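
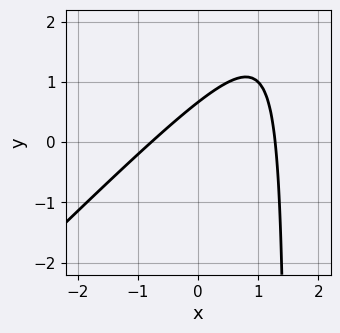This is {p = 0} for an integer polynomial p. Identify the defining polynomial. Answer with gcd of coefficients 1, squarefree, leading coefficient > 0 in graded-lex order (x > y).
The degree is 2 — the shape is more complex than any degree-1 curve.
Matching integer coefficients to the picture gives p.

2*x^2 - 2*x*y - x + 3*y - 2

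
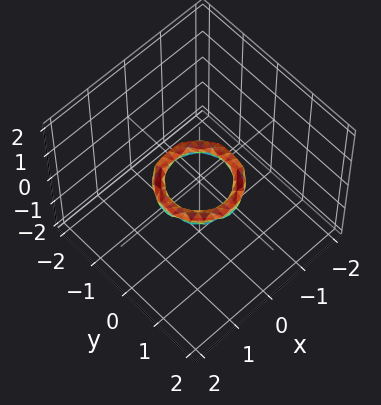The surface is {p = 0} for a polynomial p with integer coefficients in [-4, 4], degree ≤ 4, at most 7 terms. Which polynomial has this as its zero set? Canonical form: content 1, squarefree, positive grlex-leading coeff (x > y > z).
deg p = 4.
Symmetry: the z-axis is an axis of rotation, so x and y enter only as x² + y².
Checking where it meets the axes: among the integer gridlines, it crosses the y-axis at y ∈ {-1, 1}; no z-intercept at any integer in the box; a circular section at z = 0 has radius between 0 and 1; the x-axis gridline crossings are at x ∈ {-1, 1}.
Fitting integer coefficients to these (and the overall shape) gives p.

2*x^4 + 4*x^2*y^2 + 2*y^4 - 3*x^2 - 3*y^2 + 3*z^2 + 1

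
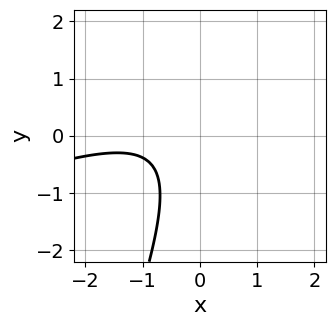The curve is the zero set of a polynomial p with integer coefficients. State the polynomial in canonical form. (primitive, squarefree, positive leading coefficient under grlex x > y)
x^2 - 3*x*y + y^2 + 2*x + 2

deg p = 2. No degree-1 curve has this shape.
Observable constraints: the curve avoids every integer x-axis point in the box; the curve avoids every integer y-axis point in the box.
These observations pin down the coefficients.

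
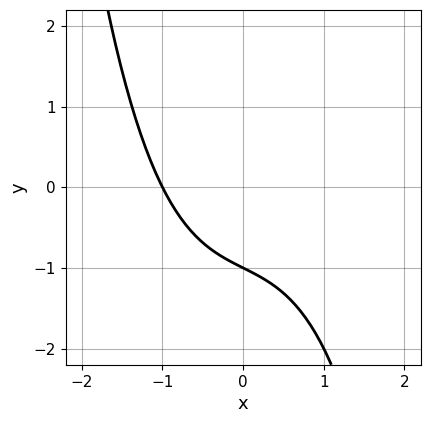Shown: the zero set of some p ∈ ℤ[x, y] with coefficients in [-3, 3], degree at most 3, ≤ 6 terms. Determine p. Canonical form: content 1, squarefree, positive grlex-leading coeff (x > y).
x^3 + x + 2*y + 2

(a) The degree is 3 — the shape is more complex than any degree-2 curve.
(b) Reading off the gridlines: it meets the y-axis at y = -1 (among the integer gridlines); it crosses the x-axis at the gridline x = -1.
(c) Assembling these constraints gives the stated polynomial.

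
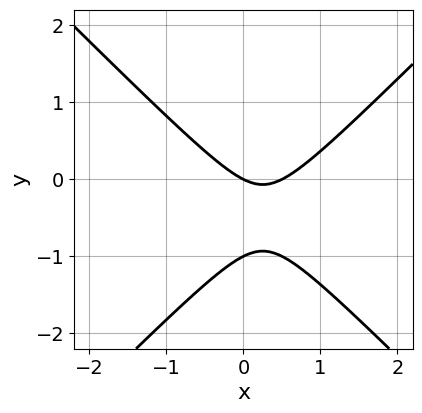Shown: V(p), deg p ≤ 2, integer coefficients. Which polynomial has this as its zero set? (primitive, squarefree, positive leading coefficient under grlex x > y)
1. The degree is 2 — a generic line meets the curve in up to 2 points.
2. Checking where it meets the axes: one x-axis crossing is at x = 0; the y-axis gridline crossings are at y ∈ {-1, 0}.
3. Assembling these constraints gives the stated polynomial.

2*x^2 - 2*y^2 - x - 2*y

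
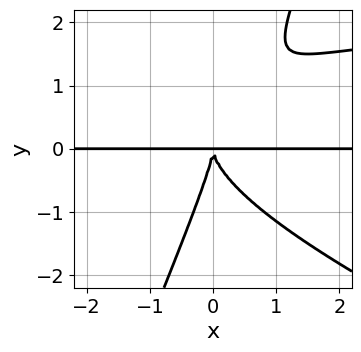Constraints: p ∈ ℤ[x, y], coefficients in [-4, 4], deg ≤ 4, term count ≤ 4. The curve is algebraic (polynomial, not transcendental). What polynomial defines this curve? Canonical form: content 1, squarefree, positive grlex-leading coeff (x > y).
x^2*y^2 + 2*x*y^3 - y^4 - 3*x^2*y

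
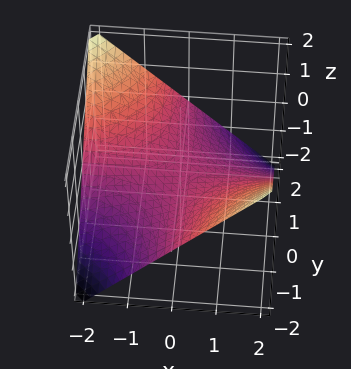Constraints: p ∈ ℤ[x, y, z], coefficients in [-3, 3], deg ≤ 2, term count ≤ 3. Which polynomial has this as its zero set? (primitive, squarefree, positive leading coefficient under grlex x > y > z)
Degree: a saddle surface; a quadric, so deg p = 2.
Against the integer gridlines: one z-axis crossing is at z = 0; the visible x-axis segment lies entirely on the surface.
Putting this together gives p. Check: (0, 2, 0) on the y-axis lies on the surface, and p(0, 2, 0) = 0. ✓

x*y + 2*z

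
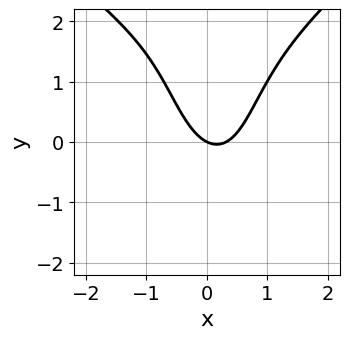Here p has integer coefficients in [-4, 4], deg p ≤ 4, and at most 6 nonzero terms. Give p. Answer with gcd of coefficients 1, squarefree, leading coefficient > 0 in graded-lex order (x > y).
x^4 - x^2*y^2 + 3*x^2 - x - 2*y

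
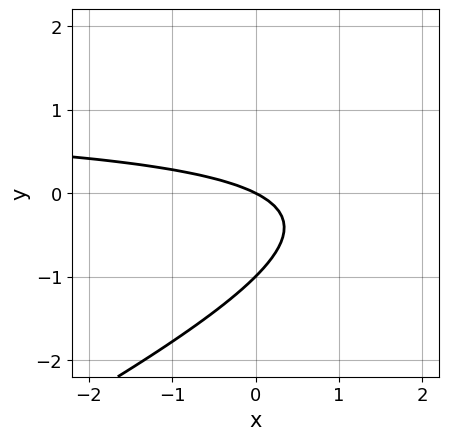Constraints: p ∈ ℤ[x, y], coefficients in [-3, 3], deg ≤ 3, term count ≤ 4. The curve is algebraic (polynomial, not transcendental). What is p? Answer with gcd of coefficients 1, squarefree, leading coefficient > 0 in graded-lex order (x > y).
Degree: a generic line meets the curve in up to 2 points, so deg p = 2.
From the axis intercepts and sections: among the integer gridlines, it crosses the y-axis at y ∈ {-1, 0}; it crosses the x-axis at the gridline x = 0.
Fitting integer coefficients to these (and the overall shape) gives p.

x*y - 2*y^2 - x - 2*y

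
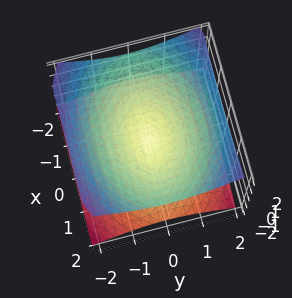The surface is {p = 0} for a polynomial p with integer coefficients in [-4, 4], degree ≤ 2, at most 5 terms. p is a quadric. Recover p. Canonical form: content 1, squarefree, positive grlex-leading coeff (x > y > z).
x^2 + 2*y^2 - 3*z^2

1. Degree: two nappes meeting at a single point; a quadric, so deg p = 2.
2. Symmetries: it's symmetric under y → −y, forcing even powers of y; it's symmetric under x → −x, forcing even powers of x; the z ↦ −z reflection is a symmetry, so z appears only in even powers.
3. Observable constraints: it crosses the z-axis at the gridline z = 0; it crosses the x-axis at the gridline x = 0.
4. The integer polynomial consistent with all of this is the stated p.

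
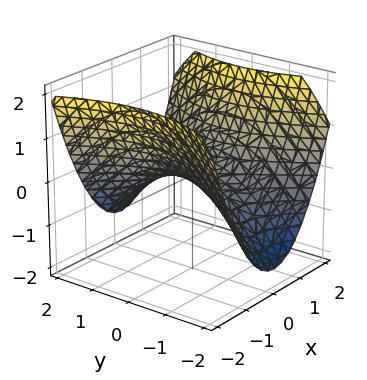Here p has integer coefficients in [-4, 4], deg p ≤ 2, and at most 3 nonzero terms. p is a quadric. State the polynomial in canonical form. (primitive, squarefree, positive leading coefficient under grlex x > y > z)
2*x^2 - y^2 - 3*z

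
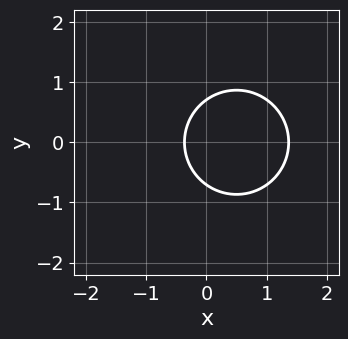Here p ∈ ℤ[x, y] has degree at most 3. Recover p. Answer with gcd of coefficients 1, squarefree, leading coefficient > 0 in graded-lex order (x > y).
deg p = 2.
Symmetries: it's symmetric under y → −y, forcing even powers of y.
Solving for integer coefficients yields p as stated.

2*x^2 + 2*y^2 - 2*x - 1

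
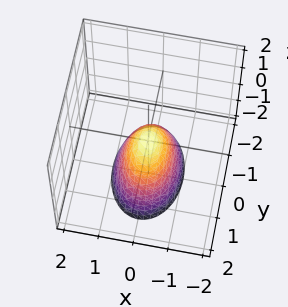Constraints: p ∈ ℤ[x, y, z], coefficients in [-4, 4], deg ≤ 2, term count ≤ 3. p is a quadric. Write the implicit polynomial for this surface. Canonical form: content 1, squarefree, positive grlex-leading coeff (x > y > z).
1. The degree is 2 — a paraboloid; a quadric.
2. Symmetries: it's symmetric under y → −y, forcing even powers of y; mirror symmetry x ↦ −x ⇒ only even powers of x.
3. Checking where it meets the axes: one z-axis crossing is at z = 0; it meets the x-axis at x = 0 (among the integer gridlines); it meets the y-axis at y = 0 (among the integer gridlines).
4. Together with the visible shape, these determine p as stated.

2*x^2 + y^2 + z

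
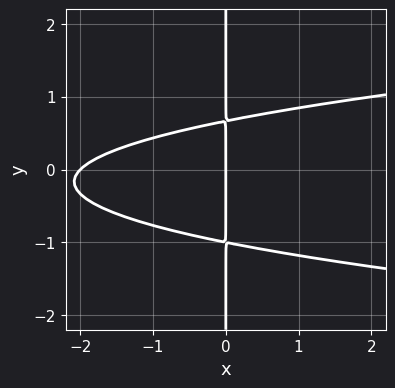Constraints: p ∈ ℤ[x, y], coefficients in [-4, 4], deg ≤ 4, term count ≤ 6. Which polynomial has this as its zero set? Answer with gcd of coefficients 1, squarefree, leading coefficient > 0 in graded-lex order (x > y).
First, the degree is 3 — no degree-2 curve has this shape.
Next, checking where it meets the axes: the visible y-axis segment lies entirely on the curve; the x-axis gridline crossings are at x ∈ {-2, 0}.
Finally, matching integer coefficients to the picture gives p.

3*x*y^2 - x^2 + x*y - 2*x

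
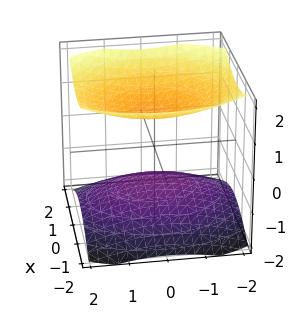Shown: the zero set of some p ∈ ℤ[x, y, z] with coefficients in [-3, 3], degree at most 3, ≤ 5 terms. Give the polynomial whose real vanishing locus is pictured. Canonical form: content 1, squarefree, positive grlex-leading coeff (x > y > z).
2*x^2 + y^2 - 3*z^2 + 3

1. There are 2 components.
2. deg p = 2.
3. Symmetries: the x ↦ −x reflection is a symmetry, so x appears only in even powers; it's symmetric under y → −y, forcing even powers of y; the z ↦ −z reflection is a symmetry, so z appears only in even powers.
4. Against the integer gridlines: it misses every integer gridline on the x-axis; it misses every integer gridline on the y-axis; among the integer gridlines, it crosses the z-axis at z ∈ {-1, 1}.
5. Solving for integer coefficients yields p as stated.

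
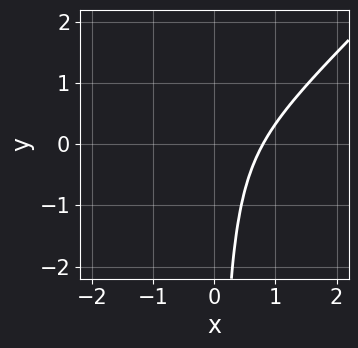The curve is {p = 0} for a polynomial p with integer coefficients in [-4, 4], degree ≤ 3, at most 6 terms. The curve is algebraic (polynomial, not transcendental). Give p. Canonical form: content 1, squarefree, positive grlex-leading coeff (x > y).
2*x^3 - 2*x^2*y - x*y - 1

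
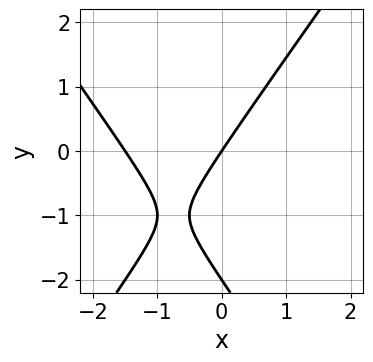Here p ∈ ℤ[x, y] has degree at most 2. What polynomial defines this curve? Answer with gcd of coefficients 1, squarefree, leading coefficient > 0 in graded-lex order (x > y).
2*x^2 - y^2 + 3*x - 2*y

First, degree: no degree-1 curve has this shape, so deg p = 2.
Then, against the integer gridlines: the y-axis gridline crossings are at y ∈ {-2, 0}; it meets the x-axis at x = 0 (among the integer gridlines).
Finally, fitting integer coefficients to these (and the overall shape) gives p.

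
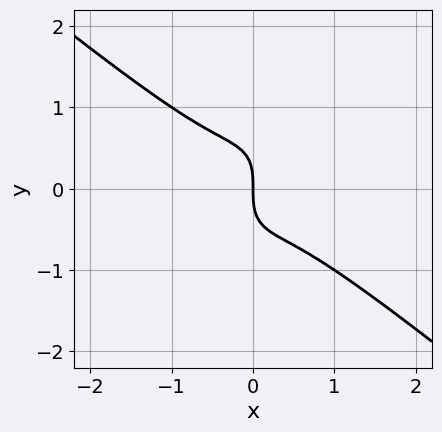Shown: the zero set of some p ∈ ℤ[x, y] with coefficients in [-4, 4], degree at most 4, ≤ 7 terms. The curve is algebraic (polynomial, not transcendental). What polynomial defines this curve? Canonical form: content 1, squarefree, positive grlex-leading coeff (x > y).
(a) The degree is 3 — a generic line meets the curve in up to 3 points.
(b) Observable constraints: it crosses the y-axis at the gridline y = 0; it meets the x-axis at x = 0 (among the integer gridlines).
(c) Matching integer coefficients to the picture gives p.

2*x^3 + x^2*y - x*y^2 + y^3 + x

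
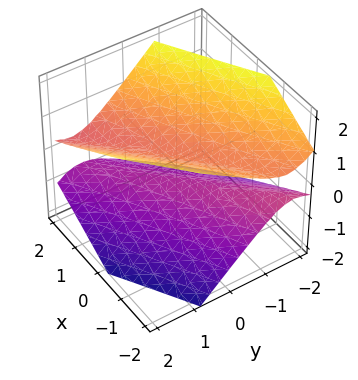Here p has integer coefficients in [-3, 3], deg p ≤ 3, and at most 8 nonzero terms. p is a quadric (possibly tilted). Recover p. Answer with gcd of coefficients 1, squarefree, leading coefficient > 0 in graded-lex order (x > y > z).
x^2 - 3*x*y + 2*y^2 - y*z - 3*z^2 + 1

1. The picture has 2 separate pieces. They look like related sheets of one shape, so recover p as a whole.
2. The degree is 2 — the shape is more complex than any degree-1 surface.
3. Reading off the gridlines: no x-intercept at any integer in the box; the surface avoids every integer y-axis point in the box.
4. These observations pin down the coefficients.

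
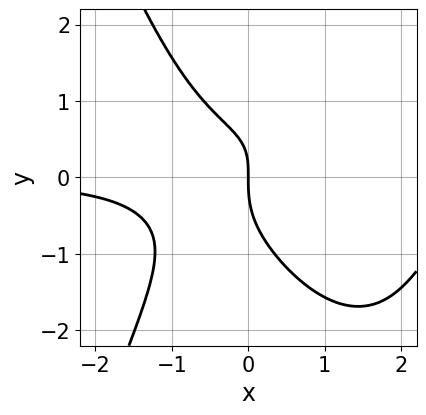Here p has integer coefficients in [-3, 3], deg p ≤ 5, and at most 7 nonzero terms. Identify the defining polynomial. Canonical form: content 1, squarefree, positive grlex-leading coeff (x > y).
deg p = 4.
Observable constraints: one x-axis crossing is at x = 0; it crosses the y-axis at the gridline y = 0.
The integer polynomial consistent with all of this is the stated p.

2*x^3*y - 3*x^2*y + 2*y^3 - 2*x*y + 3*x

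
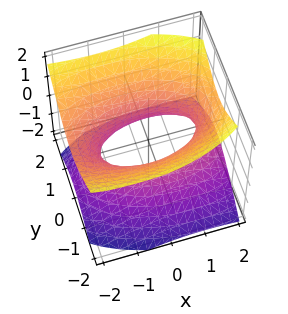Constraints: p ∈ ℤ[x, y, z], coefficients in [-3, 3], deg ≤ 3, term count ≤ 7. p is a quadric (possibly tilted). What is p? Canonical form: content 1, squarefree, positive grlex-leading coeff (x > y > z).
x^2 + x*z + 3*y^2 - 3*z^2 - 2

(a) deg p = 2. A generic line meets the surface in up to 2 points.
(b) From the visible intercepts: the surface avoids every integer z-axis point in the box.
(c) Assembling these constraints gives the stated polynomial.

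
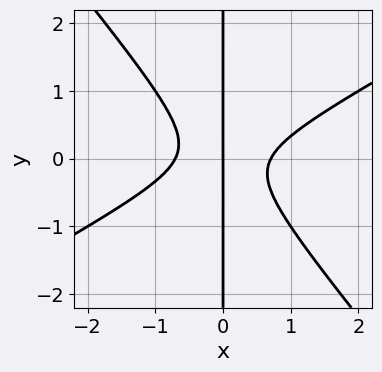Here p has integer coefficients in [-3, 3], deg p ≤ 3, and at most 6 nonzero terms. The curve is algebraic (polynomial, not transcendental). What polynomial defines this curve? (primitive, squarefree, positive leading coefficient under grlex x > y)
2*x^3 - 2*x^2*y - 3*x*y^2 - x

(a) The degree is 3 — no degree-2 curve has this shape.
(b) Observable constraints: every point of the y-axis in the box is on the curve; one x-axis crossing is at x = 0.
(c) The integer polynomial consistent with all of this is the stated p.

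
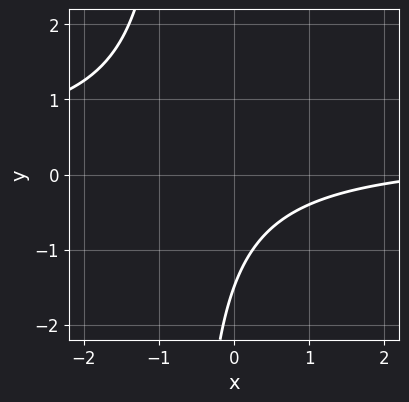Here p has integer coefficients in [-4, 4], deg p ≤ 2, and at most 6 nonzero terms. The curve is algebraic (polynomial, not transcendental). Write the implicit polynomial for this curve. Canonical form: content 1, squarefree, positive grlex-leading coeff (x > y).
3*x*y - x + 2*y + 3

First, deg p = 2.
Next, from the axis intercepts and sections: the curve avoids every integer x-axis point in the box.
Finally, these observations pin down the coefficients.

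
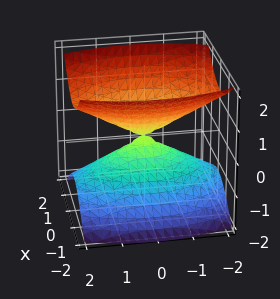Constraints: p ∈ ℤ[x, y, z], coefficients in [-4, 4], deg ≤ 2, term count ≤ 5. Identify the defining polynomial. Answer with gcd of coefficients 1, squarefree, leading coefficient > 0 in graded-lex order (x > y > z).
First, there are 2 components. Treating them together as one polynomial.
Next, deg p = 2. Two nappes meeting at a single point; a quadric.
Then, symmetries: it's symmetric under z → −z, forcing even powers of z; mirror symmetry y ↦ −y ⇒ only even powers of y; mirror symmetry x ↦ −x ⇒ only even powers of x.
Then, against the integer gridlines: it crosses the z-axis at the gridline z = 0; one x-axis crossing is at x = 0.
Finally, fitting integer coefficients to these (and the overall shape) gives p.

3*x^2 + y^2 - 3*z^2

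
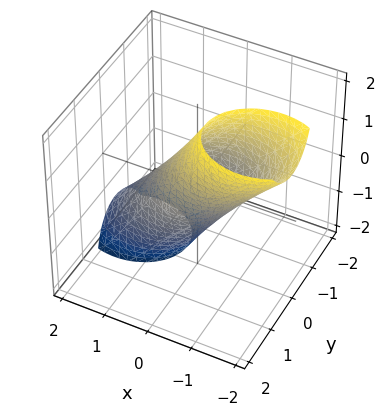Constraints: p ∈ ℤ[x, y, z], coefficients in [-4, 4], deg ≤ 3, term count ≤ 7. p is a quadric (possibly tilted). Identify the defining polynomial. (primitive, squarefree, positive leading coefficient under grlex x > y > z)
2*x^2 + 3*x*z + 3*y^2 - y*z + z^2 - 2

First, the degree is 2 — no degree-1 surface has this shape.
Next, checking where it meets the axes: the x-axis gridline crossings are at x ∈ {-1, 1}.
Finally, these observations pin down the coefficients.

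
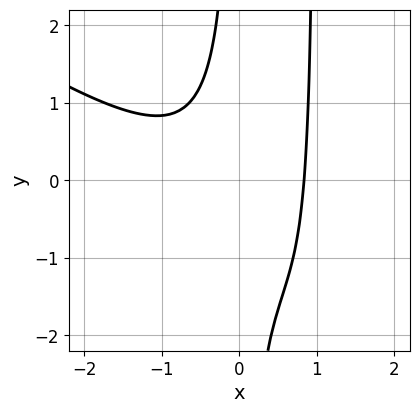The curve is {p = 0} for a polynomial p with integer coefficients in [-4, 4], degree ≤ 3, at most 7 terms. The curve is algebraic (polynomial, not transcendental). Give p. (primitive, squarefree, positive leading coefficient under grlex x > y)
First, degree: the shape is more complex than any degree-2 curve, so deg p = 3.
Next, from the visible intercepts: no y-intercept at any integer in the box.
Finally, putting this together gives p.

2*x^3 + 3*x^2*y - 3*x*y + x - 2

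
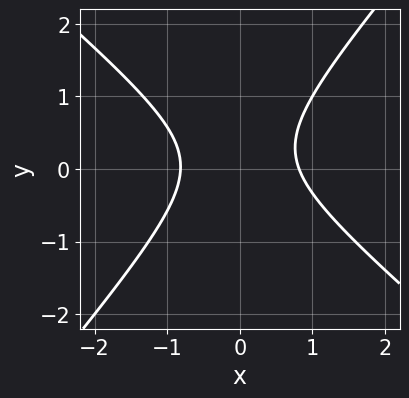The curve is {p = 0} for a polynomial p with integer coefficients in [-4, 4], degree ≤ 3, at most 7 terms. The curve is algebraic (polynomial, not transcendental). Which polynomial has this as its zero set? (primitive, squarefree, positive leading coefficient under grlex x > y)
deg p = 2. A generic line meets the curve in up to 2 points.
Against the integer gridlines: no y-intercept at any integer in the box.
Together with the visible shape, these determine p as stated.

3*x^2 + x*y - 3*y^2 + y - 2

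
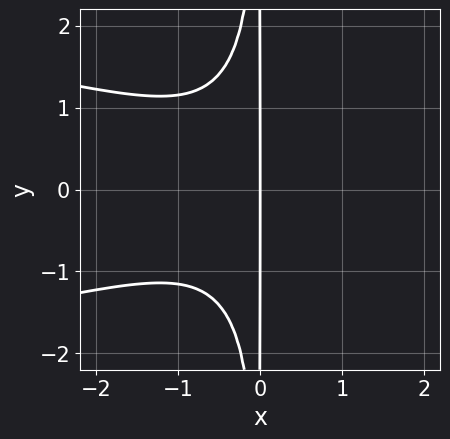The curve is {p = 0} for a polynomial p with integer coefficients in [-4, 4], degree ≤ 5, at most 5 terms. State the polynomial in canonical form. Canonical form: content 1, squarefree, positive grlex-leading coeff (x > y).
3*x^2*y^2 + 2*x^3 + x^2 + 3*x

First, deg p = 4. A generic line meets the curve in up to 4 points.
Then, symmetries: mirror symmetry y ↦ −y ⇒ only even powers of y.
Then, from the visible intercepts: the visible y-axis segment lies entirely on the curve; it crosses the x-axis at the gridline x = 0.
Finally, fitting integer coefficients to these (and the overall shape) gives p.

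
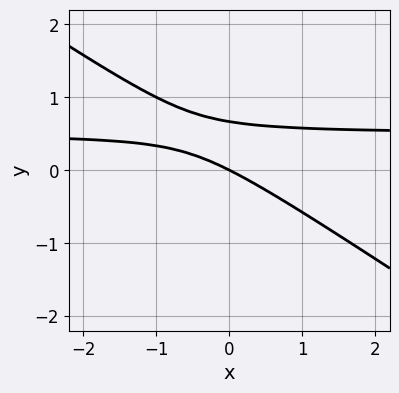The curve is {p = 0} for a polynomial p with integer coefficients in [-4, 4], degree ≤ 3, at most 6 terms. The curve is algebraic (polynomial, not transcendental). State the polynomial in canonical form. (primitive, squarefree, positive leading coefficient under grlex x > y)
2*x*y + 3*y^2 - x - 2*y

First, deg p = 2.
Next, from the visible intercepts: it crosses the y-axis at the gridline y = 0; it meets the x-axis at x = 0 (among the integer gridlines).
Finally, matching integer coefficients to the picture gives p.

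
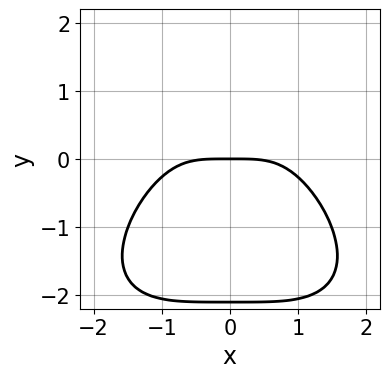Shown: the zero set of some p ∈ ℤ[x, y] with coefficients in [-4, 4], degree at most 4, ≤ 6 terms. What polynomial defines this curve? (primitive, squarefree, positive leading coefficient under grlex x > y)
1. The degree is 4 — the shape is more complex than any degree-3 curve.
2. Symmetries: the x ↦ −x reflection is a symmetry, so x appears only in even powers.
3. Against the integer gridlines: one x-axis crossing is at x = 0; it crosses the y-axis at the gridline y = 0.
4. The integer polynomial consistent with all of this is the stated p.

x^4 + y^4 - 3*y^2 + 3*y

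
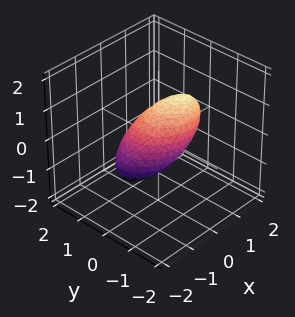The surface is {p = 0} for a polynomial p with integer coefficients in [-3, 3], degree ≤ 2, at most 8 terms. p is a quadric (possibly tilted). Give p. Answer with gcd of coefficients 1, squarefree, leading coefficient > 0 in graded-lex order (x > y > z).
2*x^2 + x*y - 3*x*z + 3*y^2 + 3*z^2 - 2

First, degree: the shape is more complex than any degree-1 surface, so deg p = 2.
Next, checking where it meets the axes: among the integer gridlines, it crosses the x-axis at x ∈ {-1, 1}.
Finally, fitting integer coefficients to these (and the overall shape) gives p.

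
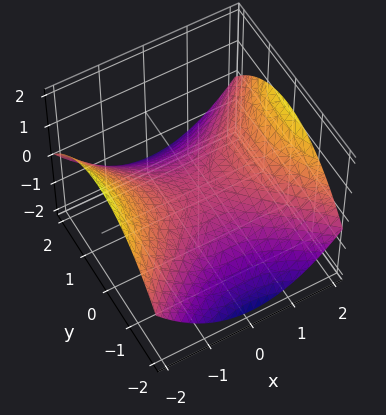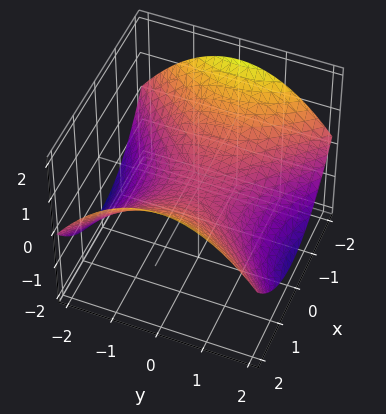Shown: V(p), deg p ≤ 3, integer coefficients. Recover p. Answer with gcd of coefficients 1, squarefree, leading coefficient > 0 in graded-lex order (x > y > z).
x^2 - y^2 - 3*z

First, the degree is 2 — a hyperbolic paraboloid; a quadric.
Then, symmetries: the y ↦ −y reflection is a symmetry, so y appears only in even powers; the x ↦ −x reflection is a symmetry, so x appears only in even powers.
Then, checking where it meets the axes: it meets the y-axis at y = 0 (among the integer gridlines); it meets the z-axis at z = 0 (among the integer gridlines); it crosses the x-axis at the gridline x = 0.
Finally, these observations pin down the coefficients.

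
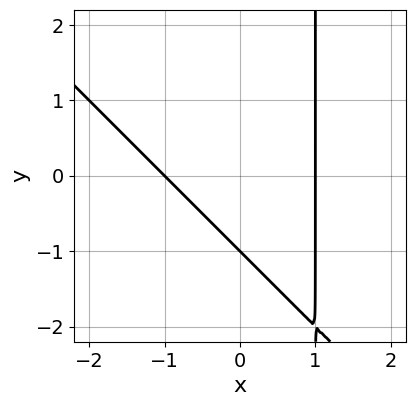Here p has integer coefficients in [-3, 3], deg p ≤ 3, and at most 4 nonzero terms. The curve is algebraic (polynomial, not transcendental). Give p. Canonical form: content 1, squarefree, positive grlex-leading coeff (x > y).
1. Degree: no degree-1 curve has this shape, so deg p = 2.
2. Checking where it meets the axes: among the integer gridlines, it crosses the x-axis at x ∈ {-1, 1}; one y-axis crossing is at y = -1.
3. Putting this together gives p.

x^2 + x*y - y - 1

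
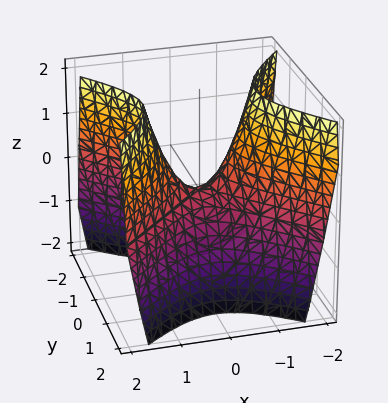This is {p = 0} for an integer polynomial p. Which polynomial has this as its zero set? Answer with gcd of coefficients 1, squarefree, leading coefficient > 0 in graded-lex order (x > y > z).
3*x^2 - 3*y^2 - 2*z

First, deg p = 2. A hyperbolic paraboloid; a quadric.
Then, symmetries: mirror symmetry y ↦ −y ⇒ only even powers of y; the x ↦ −x reflection is a symmetry, so x appears only in even powers.
Next, reading off the gridlines: it meets the z-axis at z = 0 (among the integer gridlines); it meets the y-axis at y = 0 (among the integer gridlines); it meets the x-axis at x = 0 (among the integer gridlines).
Finally, these observations pin down the coefficients.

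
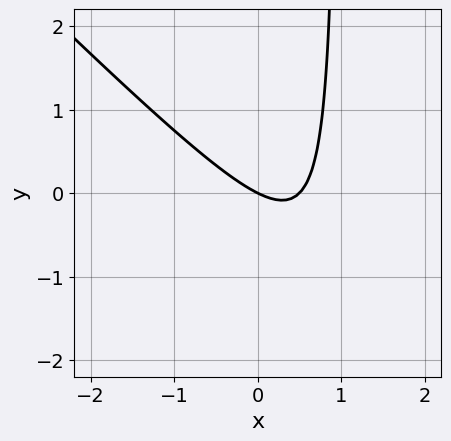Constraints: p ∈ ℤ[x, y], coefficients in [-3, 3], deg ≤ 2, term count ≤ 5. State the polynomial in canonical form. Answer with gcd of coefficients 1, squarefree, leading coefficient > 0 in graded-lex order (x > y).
2*x^2 + 2*x*y - x - 2*y

First, degree: the shape is more complex than any degree-1 curve, so deg p = 2.
Next, from the axis intercepts and sections: it crosses the y-axis at the gridline y = 0; one x-axis crossing is at x = 0.
Finally, assembling these constraints gives the stated polynomial.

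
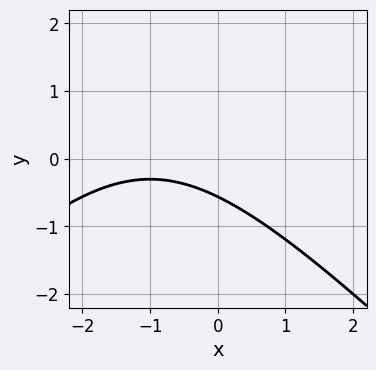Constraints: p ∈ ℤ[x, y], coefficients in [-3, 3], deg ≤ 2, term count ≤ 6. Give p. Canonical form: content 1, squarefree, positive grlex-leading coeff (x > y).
x^2 - y^2 + 2*x + 3*y + 2

1. Degree: no degree-1 curve has this shape, so deg p = 2.
2. Checking where it meets the axes: no x-intercept at any integer in the box.
3. These observations pin down the coefficients.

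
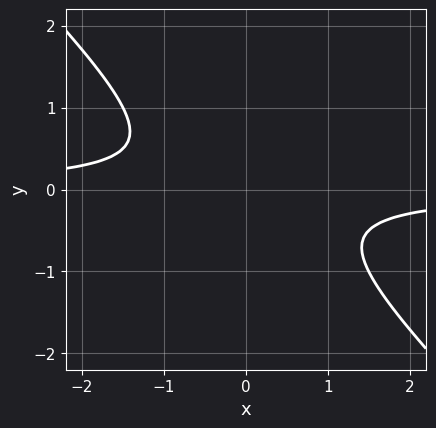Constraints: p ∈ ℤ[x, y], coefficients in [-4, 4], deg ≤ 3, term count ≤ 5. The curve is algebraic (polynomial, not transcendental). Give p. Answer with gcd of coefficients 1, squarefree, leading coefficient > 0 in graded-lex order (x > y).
2*x*y + 2*y^2 + 1

(a) The degree is 2 — no degree-1 curve has this shape.
(b) Checking where it meets the axes: the curve avoids every integer y-axis point in the box; it misses every integer gridline on the x-axis.
(c) Fitting integer coefficients to these (and the overall shape) gives p.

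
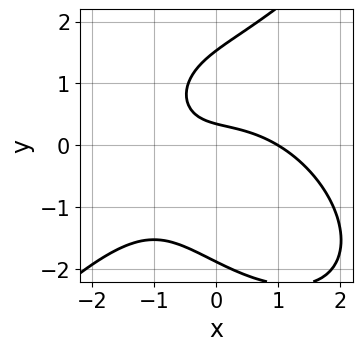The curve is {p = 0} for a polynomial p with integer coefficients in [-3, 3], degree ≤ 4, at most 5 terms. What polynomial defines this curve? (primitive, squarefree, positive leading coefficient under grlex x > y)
deg p = 3. No degree-2 curve has this shape.
From the axis intercepts and sections: it crosses the x-axis at the gridline x = 1.
Assembling these constraints gives the stated polynomial.

x^3 - y^3 + 2*x*y + 3*y - 1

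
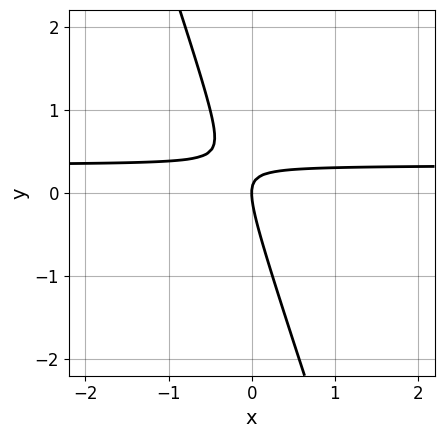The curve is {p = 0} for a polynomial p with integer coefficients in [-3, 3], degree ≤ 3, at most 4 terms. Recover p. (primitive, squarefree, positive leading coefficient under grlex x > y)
3*x*y + y^2 - x

(a) deg p = 2.
(b) From the axis intercepts and sections: it crosses the y-axis at the gridline y = 0; it crosses the x-axis at the gridline x = 0.
(c) Fitting integer coefficients to these (and the overall shape) gives p.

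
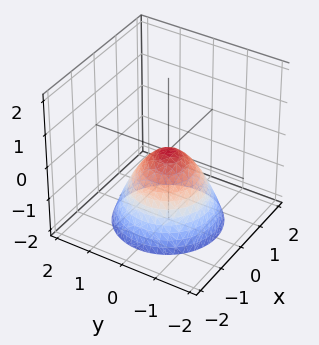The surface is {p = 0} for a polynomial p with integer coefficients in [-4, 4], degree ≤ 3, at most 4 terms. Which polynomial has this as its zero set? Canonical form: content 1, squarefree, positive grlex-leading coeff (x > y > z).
First, the degree is 2 — a single bowl opening along one axis; a quadric.
Next, by symmetry, the surface is invariant under rotation about z: p = q(x² + y², z).
Next, checking where it meets the axes: it crosses the y-axis at the gridline y = 0; one x-axis crossing is at x = 0; a circular section at z = -1 has radius exactly 1.
Finally, putting this together gives p.

x^2 + y^2 + z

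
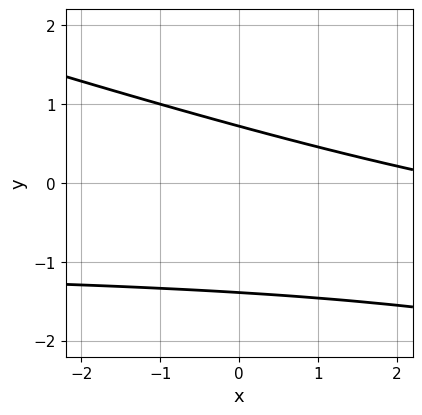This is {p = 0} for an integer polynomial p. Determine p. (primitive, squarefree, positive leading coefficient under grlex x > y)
x*y + 3*y^2 + x + 2*y - 3

1. Degree: a generic line meets the curve in up to 2 points, so deg p = 2.
2. Observable constraints: the curve avoids every integer x-axis point in the box.
3. These observations pin down the coefficients.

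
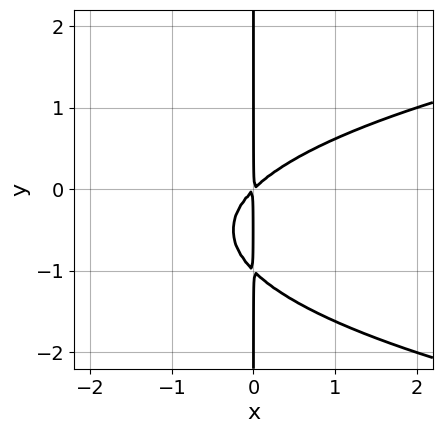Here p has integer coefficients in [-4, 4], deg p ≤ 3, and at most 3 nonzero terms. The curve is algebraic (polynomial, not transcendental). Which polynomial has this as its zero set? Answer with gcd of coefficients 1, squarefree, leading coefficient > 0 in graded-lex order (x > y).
x*y^2 - x^2 + x*y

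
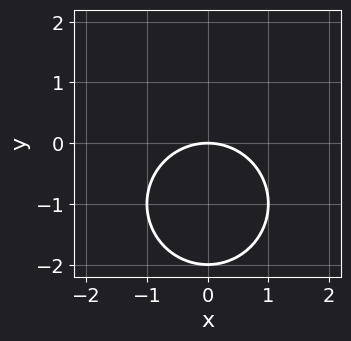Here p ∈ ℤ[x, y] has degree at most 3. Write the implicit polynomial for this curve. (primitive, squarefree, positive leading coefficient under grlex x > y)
x^2 + y^2 + 2*y

1. The degree is 2 — a generic line meets the curve in up to 2 points.
2. Symmetries: mirror symmetry x ↦ −x ⇒ only even powers of x.
3. Reading off the gridlines: among the integer gridlines, it crosses the y-axis at y ∈ {-2, 0}; it crosses the x-axis at the gridline x = 0.
4. Solving for integer coefficients yields p as stated.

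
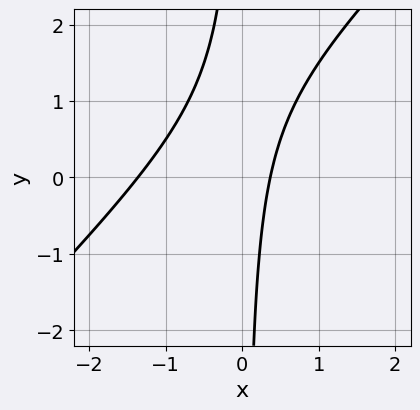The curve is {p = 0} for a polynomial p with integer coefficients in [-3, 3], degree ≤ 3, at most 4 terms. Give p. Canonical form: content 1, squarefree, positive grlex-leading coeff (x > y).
First, deg p = 2. A generic line meets the curve in up to 2 points.
Next, checking where it meets the axes: no y-intercept at any integer in the box.
Finally, putting this together gives p.

2*x^2 - 2*x*y + 2*x - 1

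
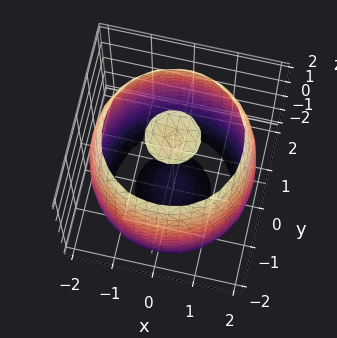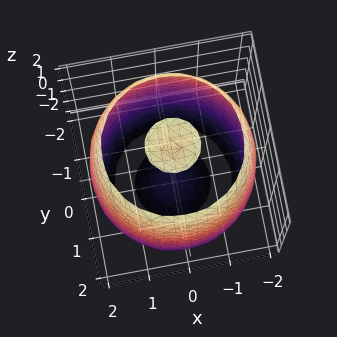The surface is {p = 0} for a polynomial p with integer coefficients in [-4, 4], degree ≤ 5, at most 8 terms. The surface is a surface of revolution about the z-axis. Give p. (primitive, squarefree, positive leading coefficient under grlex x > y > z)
(a) There are 3 components. Treating them together as one polynomial.
(b) deg p = 4. The shape is more complex than any degree-3 surface.
(c) By symmetry, the z-axis is an axis of rotation, so x and y enter only as x² + y².
(d) Reading off the gridlines: a circular section at z = 2 has radius between 0 and 1.
(e) Fitting integer coefficients to these (and the overall shape) gives p.

x^4 + 2*x^2*y^2 + y^4 - 3*x^2 - 3*y^2 + z^2 - 3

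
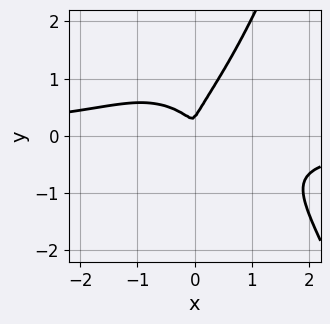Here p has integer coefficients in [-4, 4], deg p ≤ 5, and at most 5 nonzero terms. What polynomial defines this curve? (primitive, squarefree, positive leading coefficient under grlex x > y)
(a) deg p = 4. A generic line meets the curve in up to 4 points.
(b) Solving for integer coefficients yields p as stated.

3*x^3*y + 3*x*y^2 - 3*y^3 + 3*x^2 + y^2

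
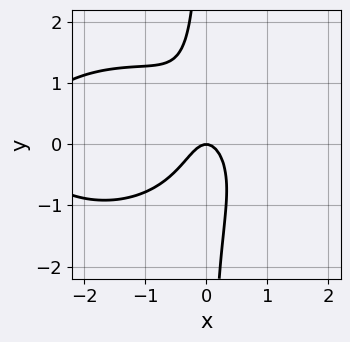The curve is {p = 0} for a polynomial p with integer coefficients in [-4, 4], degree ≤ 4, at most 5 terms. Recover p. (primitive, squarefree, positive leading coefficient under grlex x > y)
x^3 + 2*x*y^2 + 3*x^2 + y

1. Degree: a generic line meets the curve in up to 3 points, so deg p = 3.
2. From the axis intercepts and sections: it meets the x-axis at x = 0 (among the integer gridlines); one y-axis crossing is at y = 0.
3. Together with the visible shape, these determine p as stated.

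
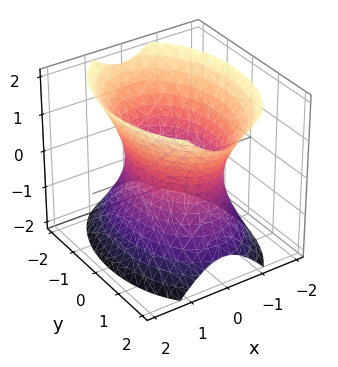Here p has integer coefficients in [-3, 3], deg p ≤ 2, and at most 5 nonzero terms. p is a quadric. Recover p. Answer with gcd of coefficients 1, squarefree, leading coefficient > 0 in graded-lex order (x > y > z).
First, deg p = 2. An hourglass — one-sheet hyperboloid; a quadric.
Then, symmetries: the x ↦ −x reflection is a symmetry, so x appears only in even powers; it's symmetric under y → −y, forcing even powers of y; it's symmetric under z → −z, forcing even powers of z.
Then, from the visible intercepts: no z-intercept at any integer in the box; among the integer gridlines, it crosses the x-axis at x ∈ {-1, 1}.
Finally, fitting integer coefficients to these (and the overall shape) gives p.

2*x^2 + y^2 - z^2 - 2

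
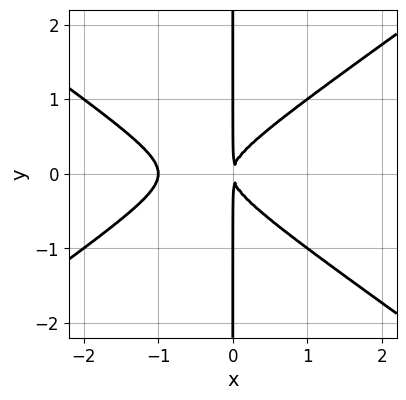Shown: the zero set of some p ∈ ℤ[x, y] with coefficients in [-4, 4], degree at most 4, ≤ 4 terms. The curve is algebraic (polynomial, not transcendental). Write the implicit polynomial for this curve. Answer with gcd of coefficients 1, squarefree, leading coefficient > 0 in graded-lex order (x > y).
x^3 - 2*x*y^2 + x^2

First, the degree is 3 — a generic line meets the curve in up to 3 points.
Then, symmetries: mirror symmetry y ↦ −y ⇒ only even powers of y.
Then, reading off the gridlines: it meets the x-axis at x = -1 (among the integer gridlines); the visible y-axis segment lies entirely on the curve.
Finally, matching integer coefficients to the picture gives p.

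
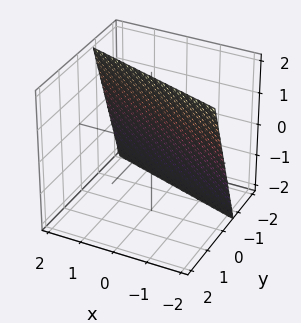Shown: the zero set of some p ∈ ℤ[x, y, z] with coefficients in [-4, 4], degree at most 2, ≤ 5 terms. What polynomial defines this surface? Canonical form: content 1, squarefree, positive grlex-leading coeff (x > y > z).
1. deg p = 1. Every cross-section is a straight line — this is a plane.
2. Reading off the gridlines: one z-axis crossing is at z = 2; it crosses the x-axis at the gridline x = -2.
3. Together with the visible shape, these determine p as stated.

x + 3*y - z + 2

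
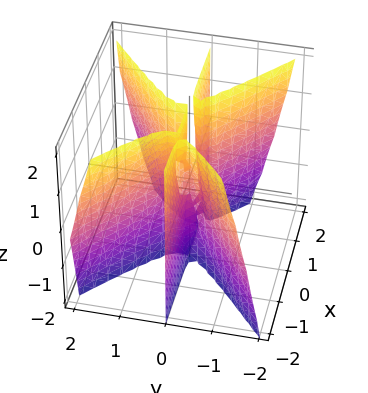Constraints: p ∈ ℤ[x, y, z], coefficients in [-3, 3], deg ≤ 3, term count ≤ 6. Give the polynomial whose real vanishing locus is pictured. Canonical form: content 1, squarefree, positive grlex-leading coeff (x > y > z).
2*x^2*y + x*y*z - 3*y^3 + y^2

(a) Degree: a generic line meets the surface in up to 3 points, so deg p = 3.
(b) Checking where it meets the axes: the visible x-axis segment lies entirely on the surface; every point of the z-axis in the box is on the surface.
(c) Assembling these constraints gives the stated polynomial.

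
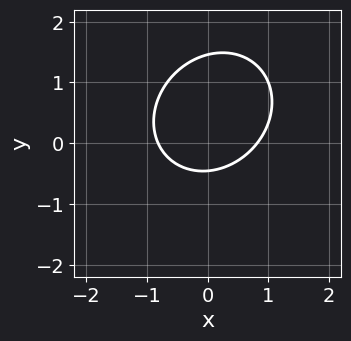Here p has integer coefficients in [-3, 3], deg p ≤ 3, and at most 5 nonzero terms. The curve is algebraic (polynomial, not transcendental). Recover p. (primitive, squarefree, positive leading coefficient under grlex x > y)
deg p = 2.
The integer polynomial consistent with all of this is the stated p.

3*x^2 - x*y + 3*y^2 - 3*y - 2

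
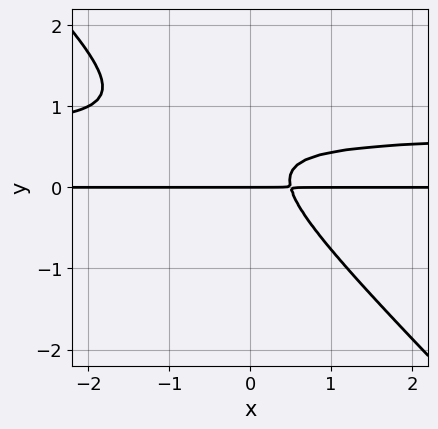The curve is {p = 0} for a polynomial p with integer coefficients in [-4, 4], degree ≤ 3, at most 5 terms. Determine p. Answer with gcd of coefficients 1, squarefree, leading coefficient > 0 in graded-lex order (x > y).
3*x*y^2 + 3*y^3 - 2*x*y - 2*y^2 + y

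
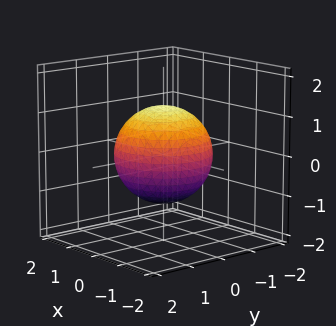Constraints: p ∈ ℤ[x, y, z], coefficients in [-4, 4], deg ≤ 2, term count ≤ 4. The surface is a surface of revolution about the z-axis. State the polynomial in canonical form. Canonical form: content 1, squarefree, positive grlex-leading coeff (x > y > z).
(a) deg p = 2.
(b) Symmetry: every cross-section ⟂ z is a circle, so x, y appear only via x² + y².
(c) From the axis intercepts and sections: a circular section at z = 1 has radius between 0 and 1.
(d) Solving for integer coefficients yields p as stated.

2*x^2 + 2*y^2 + 2*z^2 - 3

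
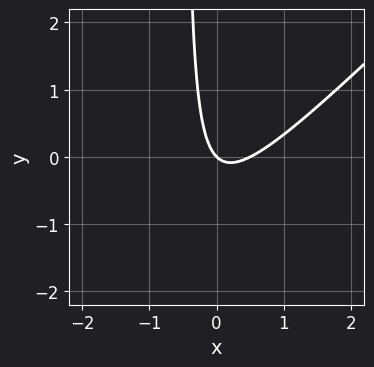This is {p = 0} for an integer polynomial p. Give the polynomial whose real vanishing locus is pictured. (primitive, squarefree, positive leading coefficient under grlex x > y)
2*x^2 - 2*x*y - x - y

1. The degree is 2 — a generic line meets the curve in up to 2 points.
2. Reading off the gridlines: it crosses the x-axis at the gridline x = 0; it crosses the y-axis at the gridline y = 0.
3. Putting this together gives p.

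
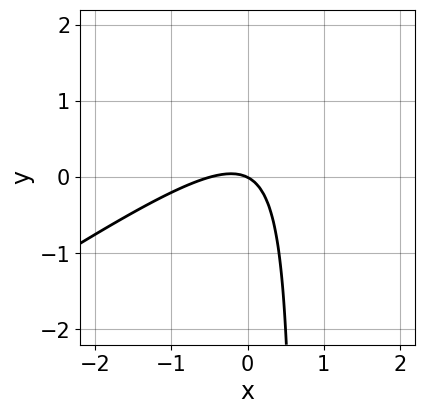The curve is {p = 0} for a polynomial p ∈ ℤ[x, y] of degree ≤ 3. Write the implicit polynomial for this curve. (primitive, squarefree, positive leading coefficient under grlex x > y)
Degree: a generic line meets the curve in up to 2 points, so deg p = 2.
From the axis intercepts and sections: it meets the x-axis at x = 0 (among the integer gridlines); one y-axis crossing is at y = 0.
Putting this together gives p.

2*x^2 - 3*x*y + x + 2*y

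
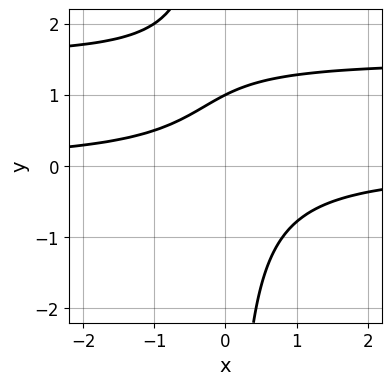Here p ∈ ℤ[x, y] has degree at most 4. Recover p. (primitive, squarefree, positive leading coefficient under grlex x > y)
2*x*y^2 - 3*x*y + 2*y - 2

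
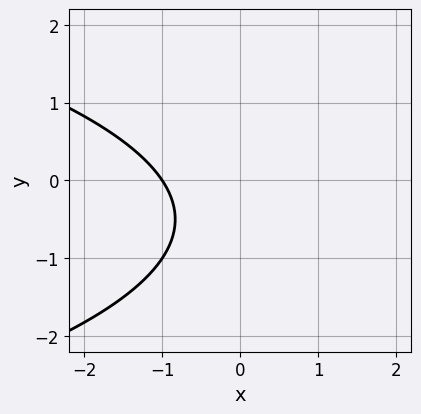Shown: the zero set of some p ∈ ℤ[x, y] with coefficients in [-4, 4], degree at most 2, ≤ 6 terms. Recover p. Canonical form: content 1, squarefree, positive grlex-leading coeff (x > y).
The degree is 2 — no degree-1 curve has this shape.
Checking where it meets the axes: it meets the x-axis at x = -1 (among the integer gridlines); no y-intercept at any integer in the box.
Together with the visible shape, these determine p as stated.

2*y^2 + 3*x + 2*y + 3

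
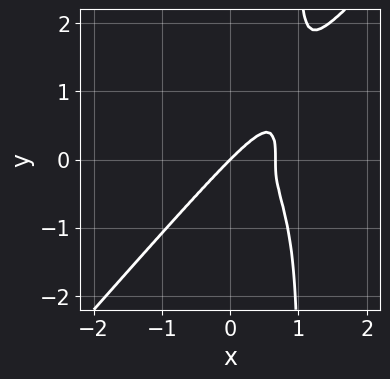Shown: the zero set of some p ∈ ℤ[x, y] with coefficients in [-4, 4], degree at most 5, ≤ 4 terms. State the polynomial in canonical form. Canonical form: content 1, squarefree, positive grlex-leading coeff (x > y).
3*x^4 - 2*x*y^3 - 2*x^3 + 2*y^3

(a) The degree is 4 — no degree-3 curve has this shape.
(b) From the visible intercepts: it crosses the y-axis at the gridline y = 0; it meets the x-axis at x = 0 (among the integer gridlines).
(c) The integer polynomial consistent with all of this is the stated p.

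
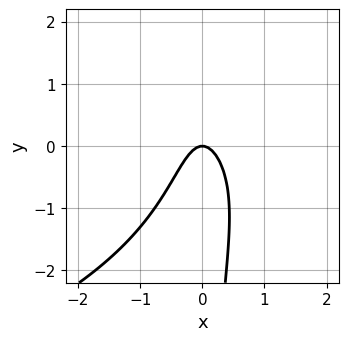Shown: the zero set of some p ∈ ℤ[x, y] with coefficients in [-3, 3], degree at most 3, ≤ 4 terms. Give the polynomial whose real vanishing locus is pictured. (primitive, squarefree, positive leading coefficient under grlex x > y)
1. The degree is 3 — a generic line meets the curve in up to 3 points.
2. From the visible intercepts: it crosses the y-axis at the gridline y = 0; it crosses the x-axis at the gridline x = 0.
3. Matching integer coefficients to the picture gives p.

x*y^2 + 3*x^2 + y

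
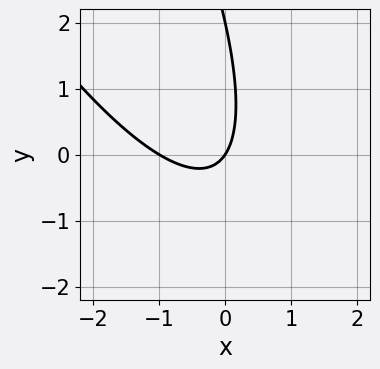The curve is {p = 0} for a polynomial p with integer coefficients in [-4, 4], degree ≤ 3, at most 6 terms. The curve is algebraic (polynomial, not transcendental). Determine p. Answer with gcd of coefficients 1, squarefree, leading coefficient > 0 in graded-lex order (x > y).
3*x^2 + 3*x*y + y^2 + 3*x - 2*y

1. deg p = 2. A generic line meets the curve in up to 2 points.
2. Observable constraints: the x-axis gridline crossings are at x ∈ {-1, 0}; the y-axis gridline crossings are at y ∈ {0, 2}.
3. Matching integer coefficients to the picture gives p.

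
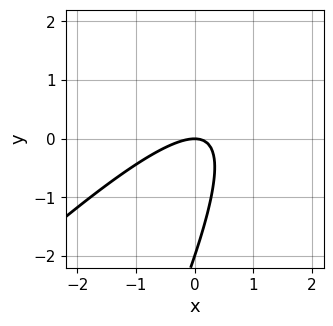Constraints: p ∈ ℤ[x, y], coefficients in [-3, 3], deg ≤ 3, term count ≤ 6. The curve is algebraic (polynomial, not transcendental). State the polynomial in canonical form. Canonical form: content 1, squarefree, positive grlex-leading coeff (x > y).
1. The degree is 2 — a generic line meets the curve in up to 2 points.
2. From the axis intercepts and sections: among the integer gridlines, it crosses the y-axis at y ∈ {-2, 0}; it crosses the x-axis at the gridline x = 0.
3. Solving for integer coefficients yields p as stated.

2*x^2 - 3*x*y + y^2 + 2*y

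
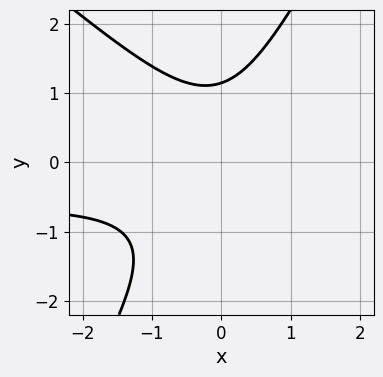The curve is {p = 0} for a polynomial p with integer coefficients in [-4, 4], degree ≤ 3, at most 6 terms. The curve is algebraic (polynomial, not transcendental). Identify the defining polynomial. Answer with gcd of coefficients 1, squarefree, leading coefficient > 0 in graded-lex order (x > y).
3*x^2*y + 2*x*y^2 - 2*y^3 + 2*x^2 + 3

deg p = 3.
Checking where it meets the axes: the curve avoids every integer x-axis point in the box.
The integer polynomial consistent with all of this is the stated p.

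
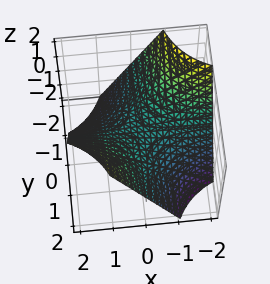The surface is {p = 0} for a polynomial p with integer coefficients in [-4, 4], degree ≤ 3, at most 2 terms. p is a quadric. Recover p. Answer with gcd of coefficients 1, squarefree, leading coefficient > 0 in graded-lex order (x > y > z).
1. Degree: a saddle surface; a quadric, so deg p = 2.
2. From the visible intercepts: every point of the y-axis in the box is on the surface; the visible x-axis segment lies entirely on the surface.
3. Putting this together gives p.

x*y - z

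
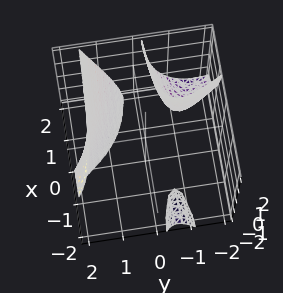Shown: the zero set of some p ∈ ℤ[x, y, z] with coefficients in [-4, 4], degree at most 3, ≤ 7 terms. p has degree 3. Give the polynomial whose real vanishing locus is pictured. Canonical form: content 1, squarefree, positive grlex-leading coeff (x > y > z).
First, the picture has 3 separate pieces. They look like related sheets of one shape, so recover p as a whole.
Next, the degree is 3 — no degree-2 surface has this shape.
Then, reading off the gridlines: the surface avoids every integer z-axis point in the box; the surface avoids every integer x-axis point in the box.
Finally, solving for integer coefficients yields p as stated.

3*x*y^2 - 2*x*y*z + 2*y^3 - 3*y - 3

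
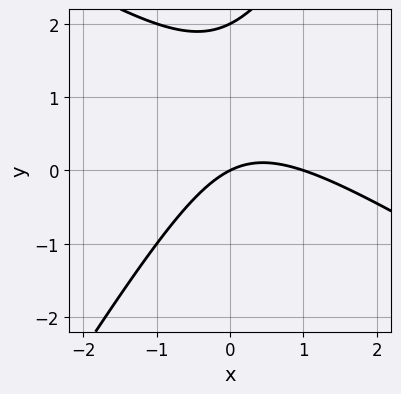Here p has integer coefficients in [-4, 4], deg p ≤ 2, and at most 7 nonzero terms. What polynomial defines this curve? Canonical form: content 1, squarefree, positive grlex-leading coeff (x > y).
x^2 + x*y - y^2 - x + 2*y

Degree: the shape is more complex than any degree-1 curve, so deg p = 2.
From the axis intercepts and sections: among the integer gridlines, it crosses the x-axis at x ∈ {0, 1}; among the integer gridlines, it crosses the y-axis at y ∈ {0, 2}.
Putting this together gives p.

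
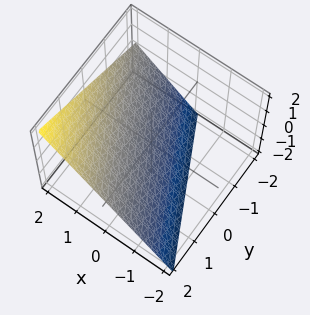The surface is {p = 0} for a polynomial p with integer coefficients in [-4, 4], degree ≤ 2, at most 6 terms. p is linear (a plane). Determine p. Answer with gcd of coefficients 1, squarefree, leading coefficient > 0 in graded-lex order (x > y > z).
2*x + y - 2*z - 2

Degree: every cross-section is a straight line — this is a plane, so deg p = 1.
Checking where it meets the axes: it meets the x-axis at x = 1 (among the integer gridlines); one z-axis crossing is at z = -1; it crosses the y-axis at the gridline y = 2.
These observations pin down the coefficients.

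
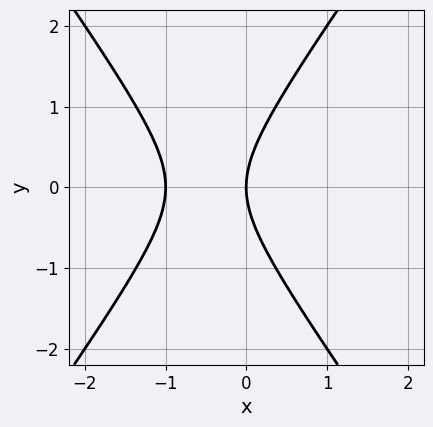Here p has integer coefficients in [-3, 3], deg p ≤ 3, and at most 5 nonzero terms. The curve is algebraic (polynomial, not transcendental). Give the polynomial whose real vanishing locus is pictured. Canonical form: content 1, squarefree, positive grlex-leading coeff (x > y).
(a) Degree: the shape is more complex than any degree-1 curve, so deg p = 2.
(b) Symmetries: mirror symmetry y ↦ −y ⇒ only even powers of y.
(c) From the axis intercepts and sections: it crosses the y-axis at the gridline y = 0; among the integer gridlines, it crosses the x-axis at x ∈ {-1, 0}.
(d) Matching integer coefficients to the picture gives p.

2*x^2 - y^2 + 2*x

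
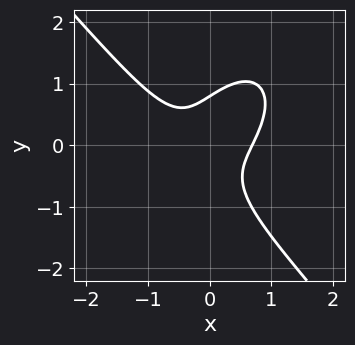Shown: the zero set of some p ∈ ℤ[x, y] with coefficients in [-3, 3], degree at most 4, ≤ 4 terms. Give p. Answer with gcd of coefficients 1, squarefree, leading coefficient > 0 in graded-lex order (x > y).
3*x^3 + 2*y^3 - 3*x*y - 1

(a) The degree is 3 — the shape is more complex than any degree-2 curve.
(b) Putting this together gives p.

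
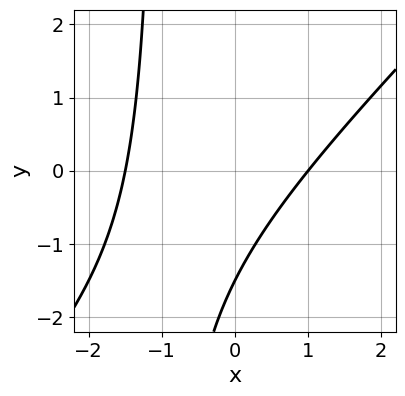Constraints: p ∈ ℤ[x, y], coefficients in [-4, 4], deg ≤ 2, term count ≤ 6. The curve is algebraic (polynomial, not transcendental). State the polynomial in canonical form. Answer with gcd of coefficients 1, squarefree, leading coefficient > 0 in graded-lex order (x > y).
2*x^2 - 2*x*y + x - 2*y - 3

First, degree: the shape is more complex than any degree-1 curve, so deg p = 2.
Then, from the visible intercepts: it crosses the x-axis at the gridline x = 1.
Finally, matching integer coefficients to the picture gives p.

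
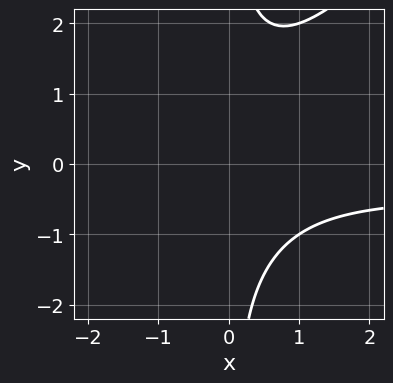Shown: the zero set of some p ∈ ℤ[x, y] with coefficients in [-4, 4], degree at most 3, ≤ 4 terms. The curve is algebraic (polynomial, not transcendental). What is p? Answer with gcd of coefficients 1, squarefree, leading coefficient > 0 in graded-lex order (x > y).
Degree: no degree-2 curve has this shape, so deg p = 3.
From the axis intercepts and sections: it misses every integer gridline on the x-axis; the curve avoids every integer y-axis point in the box.
Together with the visible shape, these determine p as stated.

2*x^2*y - 2*x*y^2 + x^2 + 3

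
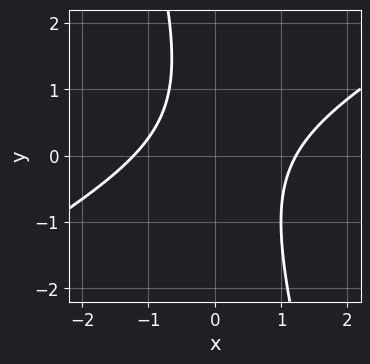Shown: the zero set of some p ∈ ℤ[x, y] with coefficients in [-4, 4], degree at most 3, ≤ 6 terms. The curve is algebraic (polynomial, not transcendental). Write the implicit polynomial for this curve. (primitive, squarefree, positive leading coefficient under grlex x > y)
deg p = 2.
From the visible intercepts: it misses every integer gridline on the y-axis.
These observations pin down the coefficients.

2*x^2 - 3*x*y - y^2 + y - 3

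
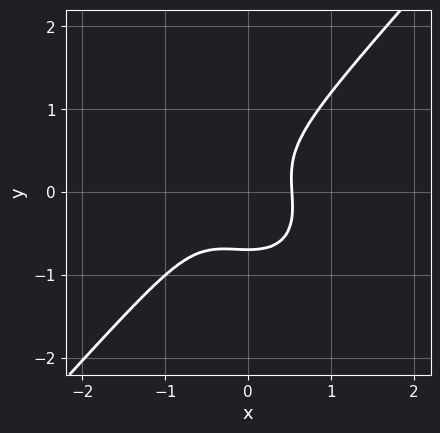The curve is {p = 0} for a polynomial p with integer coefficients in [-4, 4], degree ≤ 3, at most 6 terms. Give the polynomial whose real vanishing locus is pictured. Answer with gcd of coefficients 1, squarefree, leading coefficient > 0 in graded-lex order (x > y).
The degree is 3 — a generic line meets the curve in up to 3 points.
Matching integer coefficients to the picture gives p.

3*x^3 + x^2*y - 3*y^3 + 2*x^2 - 1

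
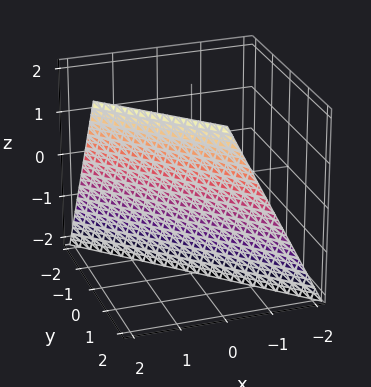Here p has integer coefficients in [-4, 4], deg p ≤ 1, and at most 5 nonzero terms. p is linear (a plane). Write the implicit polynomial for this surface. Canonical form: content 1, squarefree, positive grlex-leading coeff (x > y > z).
2*x + 2*y - z - 2

First, the degree is 1 — every cross-section is a straight line — this is a plane.
Next, against the integer gridlines: one z-axis crossing is at z = -2; it meets the x-axis at x = 1 (among the integer gridlines); it crosses the y-axis at the gridline y = 1.
Finally, matching integer coefficients to the picture gives p.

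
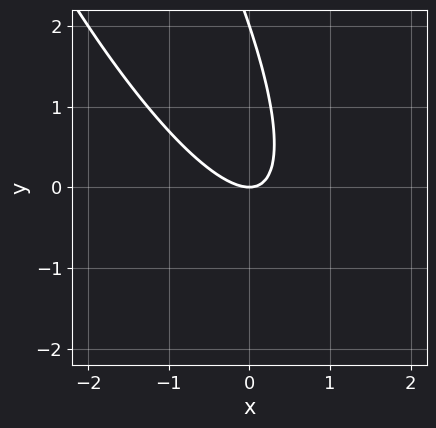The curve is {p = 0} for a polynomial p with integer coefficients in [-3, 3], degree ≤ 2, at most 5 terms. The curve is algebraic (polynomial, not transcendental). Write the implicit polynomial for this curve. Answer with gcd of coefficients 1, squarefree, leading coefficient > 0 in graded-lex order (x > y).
3*x^2 + 3*x*y + y^2 - 2*y

1. deg p = 2. A generic line meets the curve in up to 2 points.
2. Observable constraints: it meets the x-axis at x = 0 (among the integer gridlines); among the integer gridlines, it crosses the y-axis at y ∈ {0, 2}.
3. The integer polynomial consistent with all of this is the stated p.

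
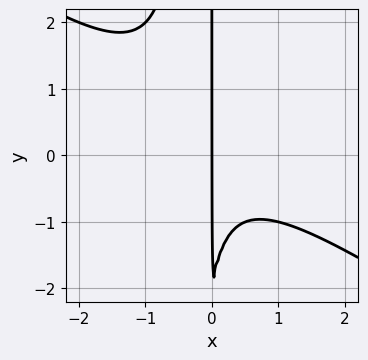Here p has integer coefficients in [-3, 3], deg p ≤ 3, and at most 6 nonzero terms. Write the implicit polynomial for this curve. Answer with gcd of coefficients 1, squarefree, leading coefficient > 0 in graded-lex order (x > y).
(a) The degree is 3 — no degree-2 curve has this shape.
(b) From the axis intercepts and sections: one x-axis crossing is at x = 0; the visible y-axis segment lies entirely on the curve.
(c) Matching integer coefficients to the picture gives p.

2*x^3 + 3*x^2*y + x*y + 2*x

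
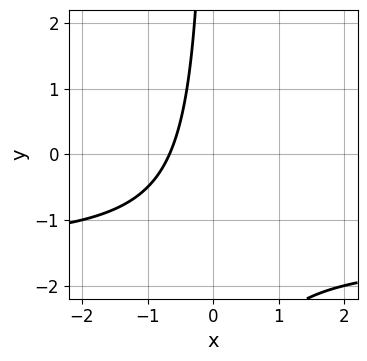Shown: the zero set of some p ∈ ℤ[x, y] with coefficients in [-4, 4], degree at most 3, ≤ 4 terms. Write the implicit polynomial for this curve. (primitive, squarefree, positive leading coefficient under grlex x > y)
(a) deg p = 2. No degree-1 curve has this shape.
(b) Against the integer gridlines: no y-intercept at any integer in the box.
(c) These observations pin down the coefficients.

2*x*y + 3*x + 2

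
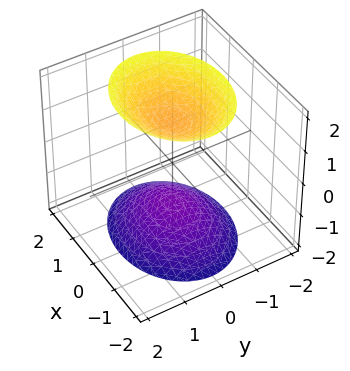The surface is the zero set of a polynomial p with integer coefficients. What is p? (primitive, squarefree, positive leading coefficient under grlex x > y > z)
2*x^2 + 3*y^2 - 2*z^2 + 3

First, I count 2 distinct pieces. Treating them together as one polynomial.
Next, degree: two sheets facing apart; a quadric, so deg p = 2.
Then, symmetries: the x ↦ −x reflection is a symmetry, so x appears only in even powers; the z ↦ −z reflection is a symmetry, so z appears only in even powers; mirror symmetry y ↦ −y ⇒ only even powers of y.
Next, reading off the gridlines: no x-intercept at any integer in the box; no y-intercept at any integer in the box.
Finally, together with the visible shape, these determine p as stated.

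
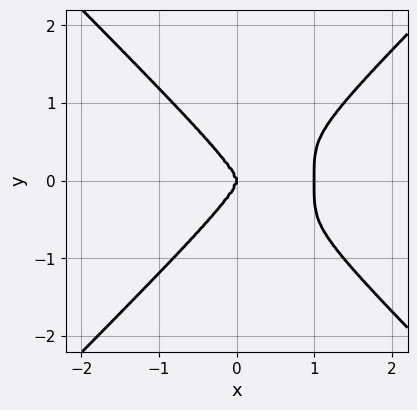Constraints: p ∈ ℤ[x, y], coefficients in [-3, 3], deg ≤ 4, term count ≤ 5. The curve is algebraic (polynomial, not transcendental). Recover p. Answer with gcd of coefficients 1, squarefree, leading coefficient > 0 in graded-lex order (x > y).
1. Degree: no degree-3 curve has this shape, so deg p = 4.
2. Symmetries: it's symmetric under y → −y, forcing even powers of y.
3. From the axis intercepts and sections: among the integer gridlines, it crosses the x-axis at x ∈ {0, 1}; it meets the y-axis at y = 0 (among the integer gridlines).
4. Assembling these constraints gives the stated polynomial.

x^4 - y^4 - x^3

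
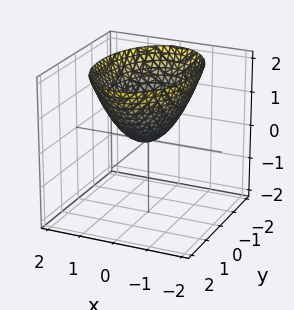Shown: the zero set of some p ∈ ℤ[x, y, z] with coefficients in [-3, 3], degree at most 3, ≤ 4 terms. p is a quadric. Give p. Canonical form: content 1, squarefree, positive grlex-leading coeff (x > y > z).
2*x^2 + y^2 - 2*z

First, the degree is 2 — a single bowl opening along one axis; a quadric.
Then, symmetries: the y ↦ −y reflection is a symmetry, so y appears only in even powers; it's symmetric under x → −x, forcing even powers of x.
Then, from the visible intercepts: it meets the z-axis at z = 0 (among the integer gridlines); one y-axis crossing is at y = 0; one x-axis crossing is at x = 0.
Finally, matching integer coefficients to the picture gives p.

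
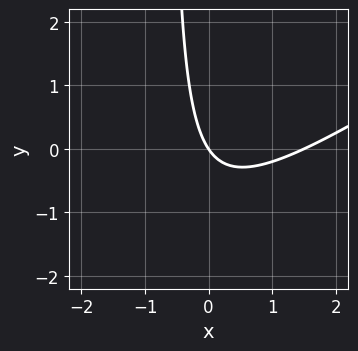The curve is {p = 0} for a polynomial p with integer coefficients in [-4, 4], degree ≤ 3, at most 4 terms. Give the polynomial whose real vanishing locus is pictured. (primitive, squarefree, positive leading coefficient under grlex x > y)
(a) deg p = 2. The shape is more complex than any degree-1 curve.
(b) Checking where it meets the axes: it crosses the x-axis at the gridline x = 0; one y-axis crossing is at y = 0.
(c) The integer polynomial consistent with all of this is the stated p.

2*x^2 - 3*x*y - 3*x - 2*y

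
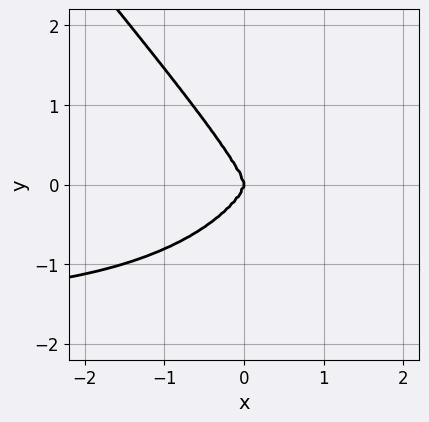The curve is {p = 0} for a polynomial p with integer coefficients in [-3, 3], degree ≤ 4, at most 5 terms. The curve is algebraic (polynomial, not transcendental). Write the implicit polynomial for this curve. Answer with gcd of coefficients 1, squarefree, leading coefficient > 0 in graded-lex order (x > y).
1. deg p = 4.
2. Checking where it meets the axes: one y-axis crossing is at y = 0; it crosses the x-axis at the gridline x = 0.
3. Fitting integer coefficients to these (and the overall shape) gives p.

2*x^3*y + x*y^3 + 2*y^4 + 3*x^3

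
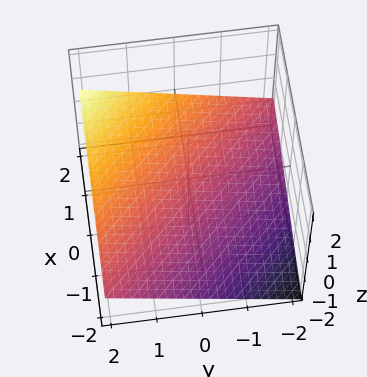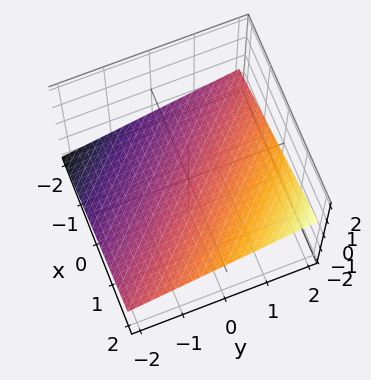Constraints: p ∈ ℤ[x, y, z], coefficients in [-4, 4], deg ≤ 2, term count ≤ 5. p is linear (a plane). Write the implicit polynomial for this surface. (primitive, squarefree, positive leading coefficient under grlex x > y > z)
x + y - 3*z - 2

(a) The degree is 1 — every cross-section is a straight line — this is a plane.
(b) Checking where it meets the axes: one y-axis crossing is at y = 2; one x-axis crossing is at x = 2.
(c) The integer polynomial consistent with all of this is the stated p.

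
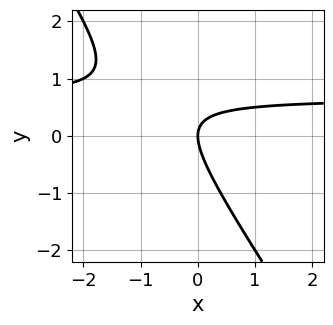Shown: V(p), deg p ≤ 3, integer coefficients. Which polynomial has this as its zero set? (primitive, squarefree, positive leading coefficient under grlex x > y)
3*x*y + 2*y^2 - 2*x

First, degree: no degree-1 curve has this shape, so deg p = 2.
Next, from the visible intercepts: it crosses the x-axis at the gridline x = 0; it crosses the y-axis at the gridline y = 0.
Finally, solving for integer coefficients yields p as stated.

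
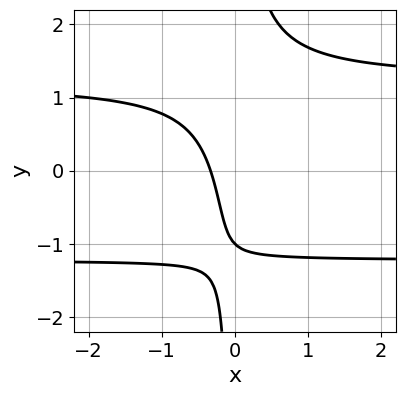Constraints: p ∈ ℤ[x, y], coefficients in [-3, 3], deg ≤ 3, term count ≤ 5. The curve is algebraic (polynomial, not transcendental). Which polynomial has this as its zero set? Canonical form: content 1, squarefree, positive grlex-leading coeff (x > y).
2*x*y^2 - 3*x - y - 1

(a) Degree: a generic line meets the curve in up to 3 points, so deg p = 3.
(b) Observable constraints: one y-axis crossing is at y = -1.
(c) Putting this together gives p.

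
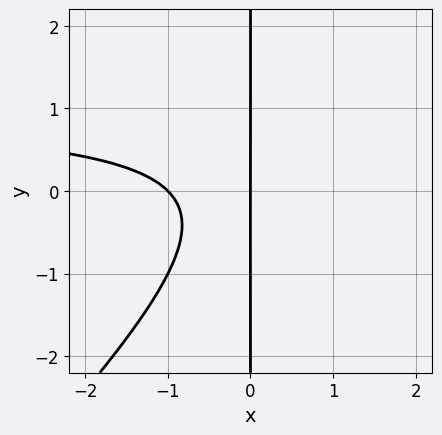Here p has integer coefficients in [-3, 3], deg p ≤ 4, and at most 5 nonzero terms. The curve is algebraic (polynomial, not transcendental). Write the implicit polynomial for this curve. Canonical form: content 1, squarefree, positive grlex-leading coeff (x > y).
Degree: no degree-2 curve has this shape, so deg p = 3.
Observable constraints: every point of the y-axis in the box is on the curve; the x-axis gridline crossings are at x ∈ {-1, 0}.
Fitting integer coefficients to these (and the overall shape) gives p.

x^2*y - x*y^2 - x^2 - x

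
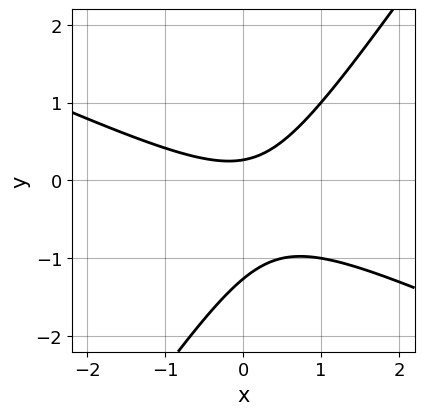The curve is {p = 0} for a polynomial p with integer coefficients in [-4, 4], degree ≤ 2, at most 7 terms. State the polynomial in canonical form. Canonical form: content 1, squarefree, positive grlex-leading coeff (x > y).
2*x^2 + 3*x*y - 3*y^2 - 3*y + 1

The degree is 2 — a generic line meets the curve in up to 2 points.
Against the integer gridlines: no x-intercept at any integer in the box.
Putting this together gives p.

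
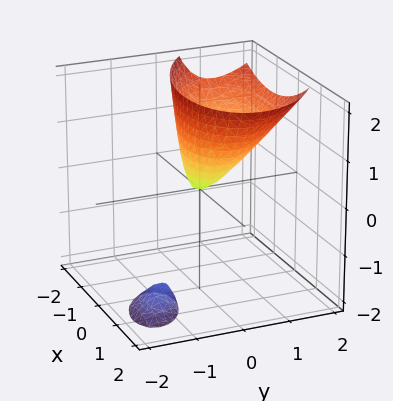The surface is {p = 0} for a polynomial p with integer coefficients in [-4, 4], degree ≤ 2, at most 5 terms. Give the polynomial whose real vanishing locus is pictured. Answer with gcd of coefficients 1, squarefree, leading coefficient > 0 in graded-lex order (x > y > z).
x^2 + x*y + 2*y^2 - 2*y*z - z

There are 2 components. Treating them together as one polynomial.
deg p = 2. No degree-1 surface has this shape.
Against the integer gridlines: one x-axis crossing is at x = 0; it meets the z-axis at z = 0 (among the integer gridlines).
Assembling these constraints gives the stated polynomial.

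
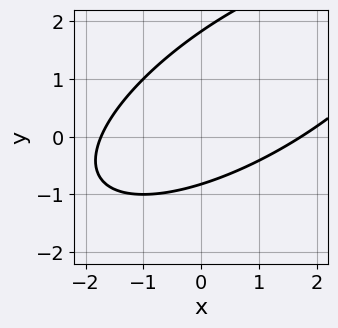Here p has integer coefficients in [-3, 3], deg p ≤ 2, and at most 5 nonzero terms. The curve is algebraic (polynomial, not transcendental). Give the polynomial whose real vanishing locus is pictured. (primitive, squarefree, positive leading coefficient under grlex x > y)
Degree: no degree-1 curve has this shape, so deg p = 2.
Matching integer coefficients to the picture gives p.

x^2 - 2*x*y + 2*y^2 - 2*y - 3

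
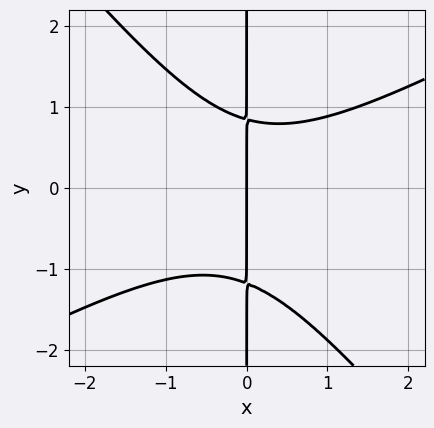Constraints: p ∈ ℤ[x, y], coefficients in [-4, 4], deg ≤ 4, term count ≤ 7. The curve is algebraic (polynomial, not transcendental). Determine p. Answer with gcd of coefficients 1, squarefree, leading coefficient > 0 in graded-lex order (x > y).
2*x^3 - 2*x^2*y - 3*x*y^2 - x*y + 3*x

First, the degree is 3 — a generic line meets the curve in up to 3 points.
Then, observable constraints: one x-axis crossing is at x = 0; every point of the y-axis in the box is on the curve.
Finally, the integer polynomial consistent with all of this is the stated p.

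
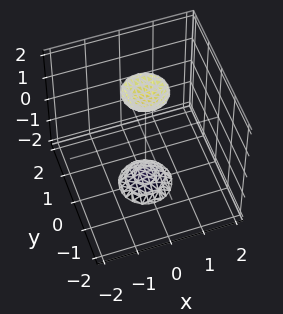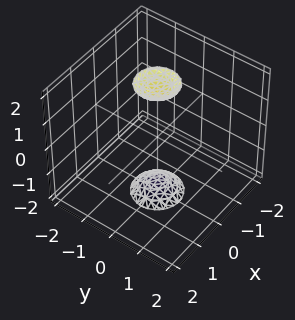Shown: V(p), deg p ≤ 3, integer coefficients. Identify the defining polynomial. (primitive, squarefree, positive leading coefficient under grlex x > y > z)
There are 2 components. They look like related sheets of one shape, so recover p as a whole.
The degree is 2 — no degree-1 surface has this shape.
Symmetry: every cross-section ⟂ z is a circle, so x, y appear only via x² + y².
From the axis intercepts and sections: a circular section at z = -2 has radius between 0 and 1; it misses every integer gridline on the x-axis; the surface avoids every integer y-axis point in the box.
Assembling these constraints gives the stated polynomial.

3*x^2 + 3*y^2 - z^2 + 3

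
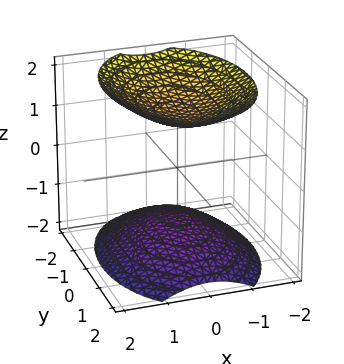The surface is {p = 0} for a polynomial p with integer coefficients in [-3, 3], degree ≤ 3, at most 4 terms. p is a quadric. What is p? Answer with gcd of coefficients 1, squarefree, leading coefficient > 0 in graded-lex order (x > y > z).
First, there are 2 components. Treating them together as one polynomial.
Next, the degree is 2 — two sheets facing apart; a quadric.
Then, symmetries: the x ↦ −x reflection is a symmetry, so x appears only in even powers; it's symmetric under z → −z, forcing even powers of z; mirror symmetry y ↦ −y ⇒ only even powers of y.
Next, observable constraints: no x-intercept at any integer in the box; the surface avoids every integer y-axis point in the box.
Finally, together with the visible shape, these determine p as stated.

2*x^2 + y^2 - 2*z^2 + 3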